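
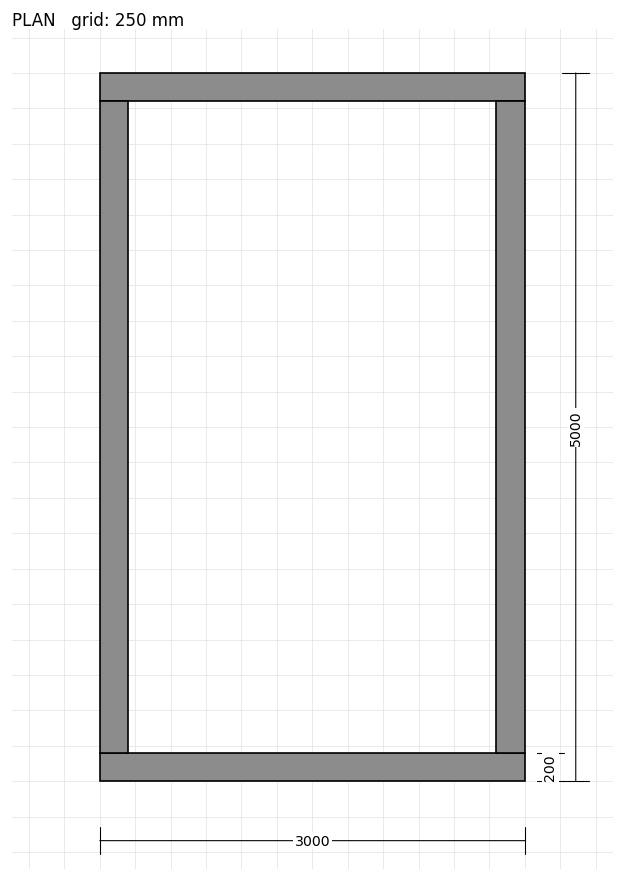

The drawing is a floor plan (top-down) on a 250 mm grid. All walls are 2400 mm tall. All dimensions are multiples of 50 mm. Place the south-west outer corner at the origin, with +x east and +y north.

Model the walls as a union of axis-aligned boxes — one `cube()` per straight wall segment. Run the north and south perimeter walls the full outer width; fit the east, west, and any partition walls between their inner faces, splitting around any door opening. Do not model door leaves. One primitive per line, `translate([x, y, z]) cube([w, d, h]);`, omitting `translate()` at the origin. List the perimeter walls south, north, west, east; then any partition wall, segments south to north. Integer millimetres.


cube([3000, 200, 2400]);
translate([0, 4800, 0]) cube([3000, 200, 2400]);
translate([0, 200, 0]) cube([200, 4600, 2400]);
translate([2800, 200, 0]) cube([200, 4600, 2400]);


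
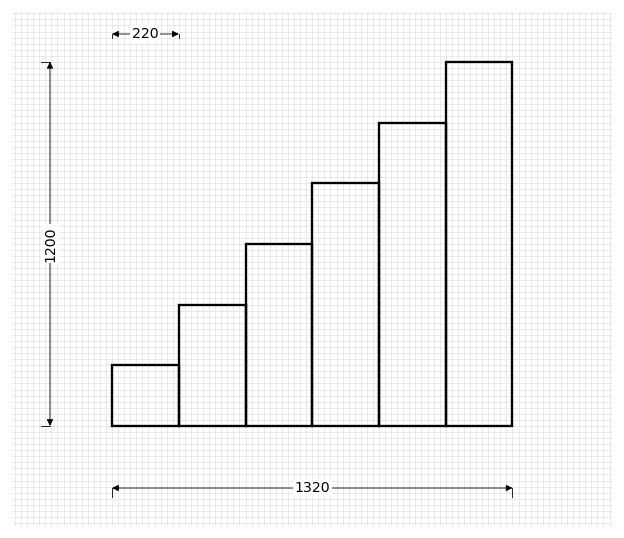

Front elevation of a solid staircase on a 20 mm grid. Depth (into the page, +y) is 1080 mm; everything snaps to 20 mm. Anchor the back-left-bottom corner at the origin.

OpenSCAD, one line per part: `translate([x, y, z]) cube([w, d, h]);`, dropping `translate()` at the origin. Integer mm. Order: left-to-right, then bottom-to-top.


cube([220, 1080, 200]);
translate([220, 0, 0]) cube([220, 1080, 400]);
translate([440, 0, 0]) cube([220, 1080, 600]);
translate([660, 0, 0]) cube([220, 1080, 800]);
translate([880, 0, 0]) cube([220, 1080, 1000]);
translate([1100, 0, 0]) cube([220, 1080, 1200]);


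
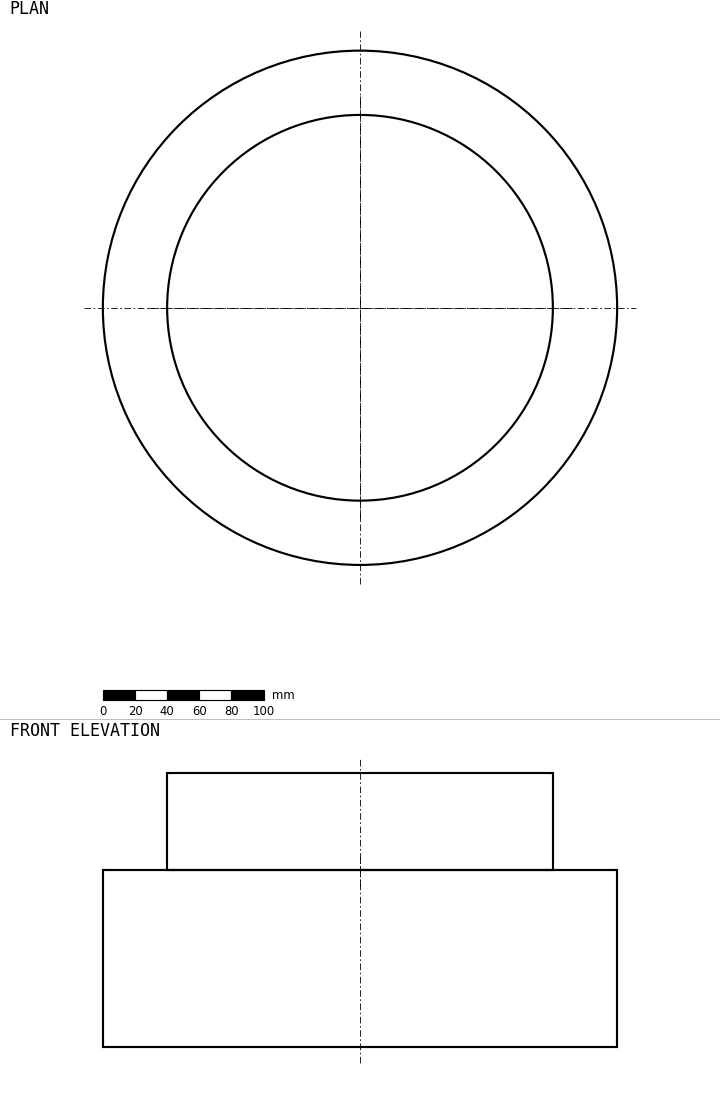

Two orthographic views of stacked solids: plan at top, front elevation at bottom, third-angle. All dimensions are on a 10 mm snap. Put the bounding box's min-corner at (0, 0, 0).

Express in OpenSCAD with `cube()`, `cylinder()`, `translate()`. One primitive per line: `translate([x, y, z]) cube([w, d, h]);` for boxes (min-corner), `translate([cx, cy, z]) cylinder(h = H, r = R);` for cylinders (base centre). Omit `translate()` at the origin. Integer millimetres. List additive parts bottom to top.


translate([160, 160, 0]) cylinder(h = 110, r = 160);
translate([160, 160, 110]) cylinder(h = 60, r = 120);


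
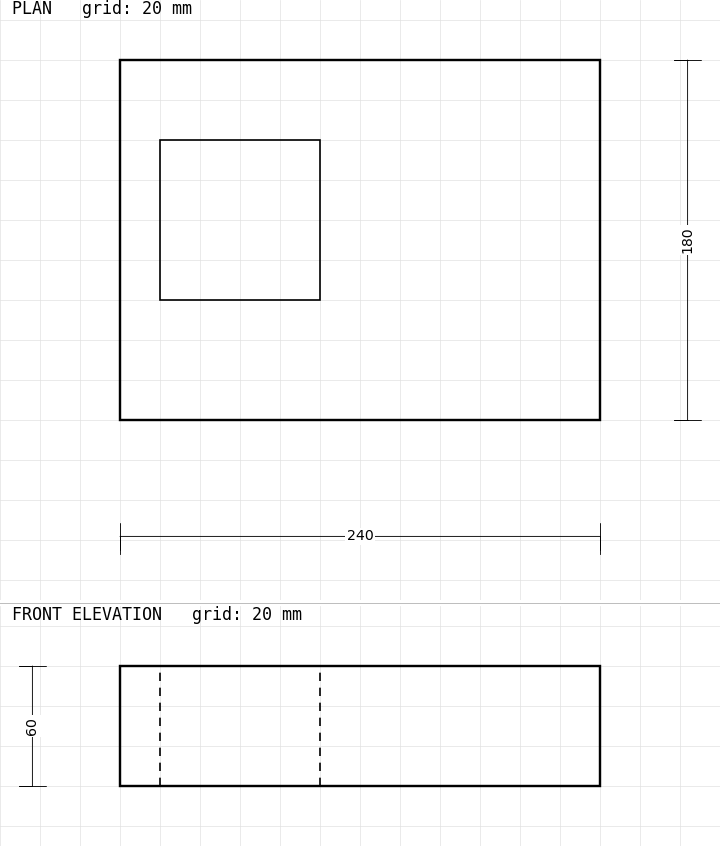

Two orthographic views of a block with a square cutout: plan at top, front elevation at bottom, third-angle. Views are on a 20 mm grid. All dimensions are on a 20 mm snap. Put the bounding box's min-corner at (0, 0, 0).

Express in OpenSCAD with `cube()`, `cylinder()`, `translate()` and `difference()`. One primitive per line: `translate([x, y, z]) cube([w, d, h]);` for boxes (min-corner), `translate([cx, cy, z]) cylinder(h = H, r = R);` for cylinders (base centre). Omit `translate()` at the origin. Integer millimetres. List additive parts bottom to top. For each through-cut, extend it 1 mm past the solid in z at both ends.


difference() {
  cube([240, 180, 60]);
  translate([20, 60, -1]) cube([80, 80, 62]);
}


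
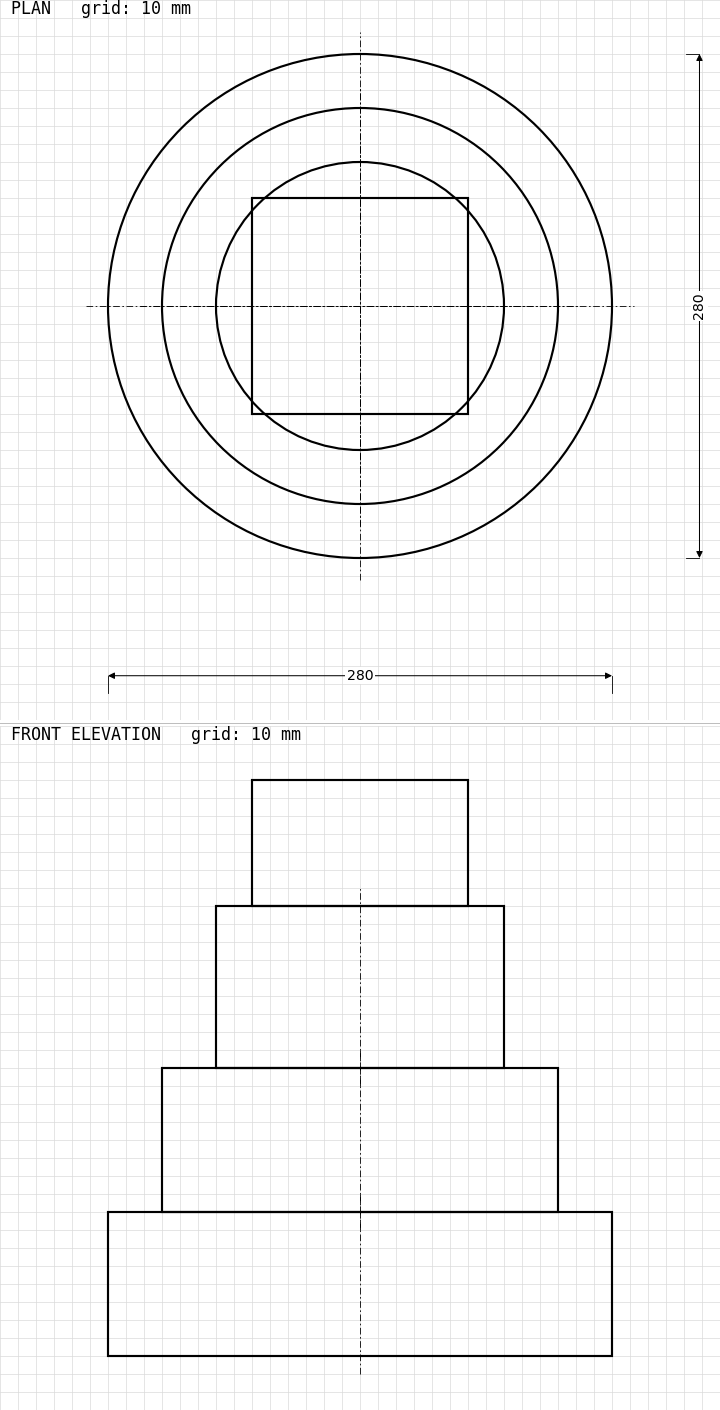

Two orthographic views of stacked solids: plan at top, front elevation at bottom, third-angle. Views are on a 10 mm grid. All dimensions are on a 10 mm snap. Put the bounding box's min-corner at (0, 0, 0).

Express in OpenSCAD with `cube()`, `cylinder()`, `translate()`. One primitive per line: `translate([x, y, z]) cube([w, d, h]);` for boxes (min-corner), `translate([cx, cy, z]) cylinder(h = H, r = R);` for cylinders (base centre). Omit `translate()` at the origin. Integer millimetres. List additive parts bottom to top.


translate([140, 140, 0]) cylinder(h = 80, r = 140);
translate([140, 140, 80]) cylinder(h = 80, r = 110);
translate([140, 140, 160]) cylinder(h = 90, r = 80);
translate([80, 80, 250]) cube([120, 120, 70]);


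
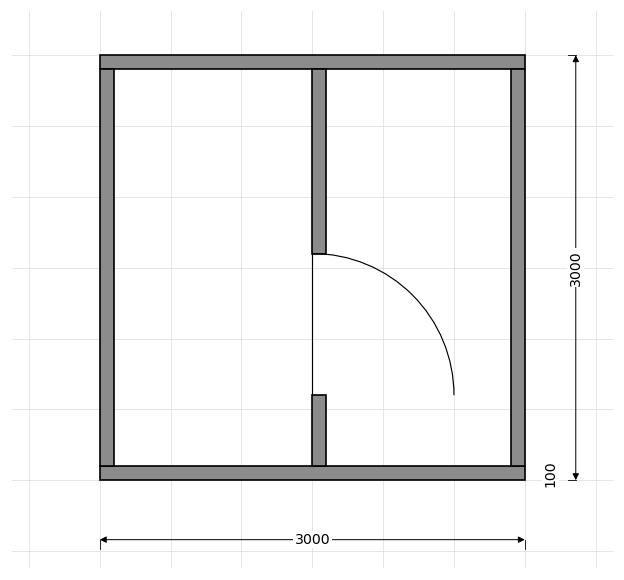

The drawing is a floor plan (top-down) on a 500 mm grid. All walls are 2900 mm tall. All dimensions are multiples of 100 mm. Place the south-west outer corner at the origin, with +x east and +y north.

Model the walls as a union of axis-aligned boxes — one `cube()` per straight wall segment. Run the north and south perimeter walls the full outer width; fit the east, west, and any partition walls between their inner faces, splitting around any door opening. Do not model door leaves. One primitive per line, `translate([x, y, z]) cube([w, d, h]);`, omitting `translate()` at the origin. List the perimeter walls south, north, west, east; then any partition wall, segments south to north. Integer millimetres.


cube([3000, 100, 2900]);
translate([0, 2900, 0]) cube([3000, 100, 2900]);
translate([0, 100, 0]) cube([100, 2800, 2900]);
translate([2900, 100, 0]) cube([100, 2800, 2900]);
translate([1500, 100, 0]) cube([100, 500, 2900]);
translate([1500, 1600, 0]) cube([100, 1300, 2900]);


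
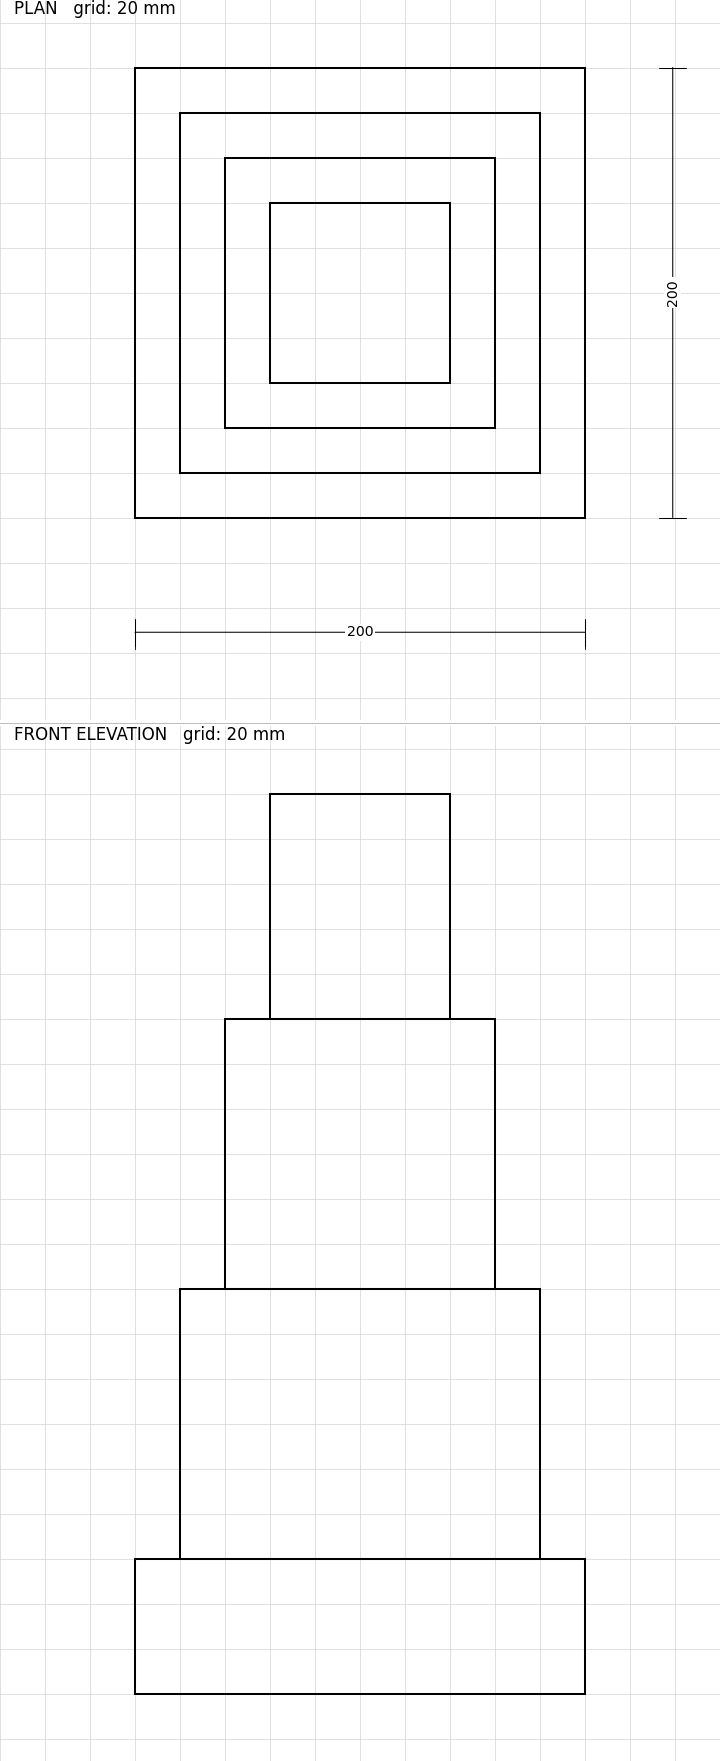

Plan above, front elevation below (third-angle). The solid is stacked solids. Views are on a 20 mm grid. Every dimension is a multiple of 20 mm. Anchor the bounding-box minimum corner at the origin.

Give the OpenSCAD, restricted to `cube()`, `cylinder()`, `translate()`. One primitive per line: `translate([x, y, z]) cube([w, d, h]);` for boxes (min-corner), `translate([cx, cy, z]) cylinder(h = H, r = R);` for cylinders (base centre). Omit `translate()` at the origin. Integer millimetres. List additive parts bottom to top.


cube([200, 200, 60]);
translate([20, 20, 60]) cube([160, 160, 120]);
translate([40, 40, 180]) cube([120, 120, 120]);
translate([60, 60, 300]) cube([80, 80, 100]);


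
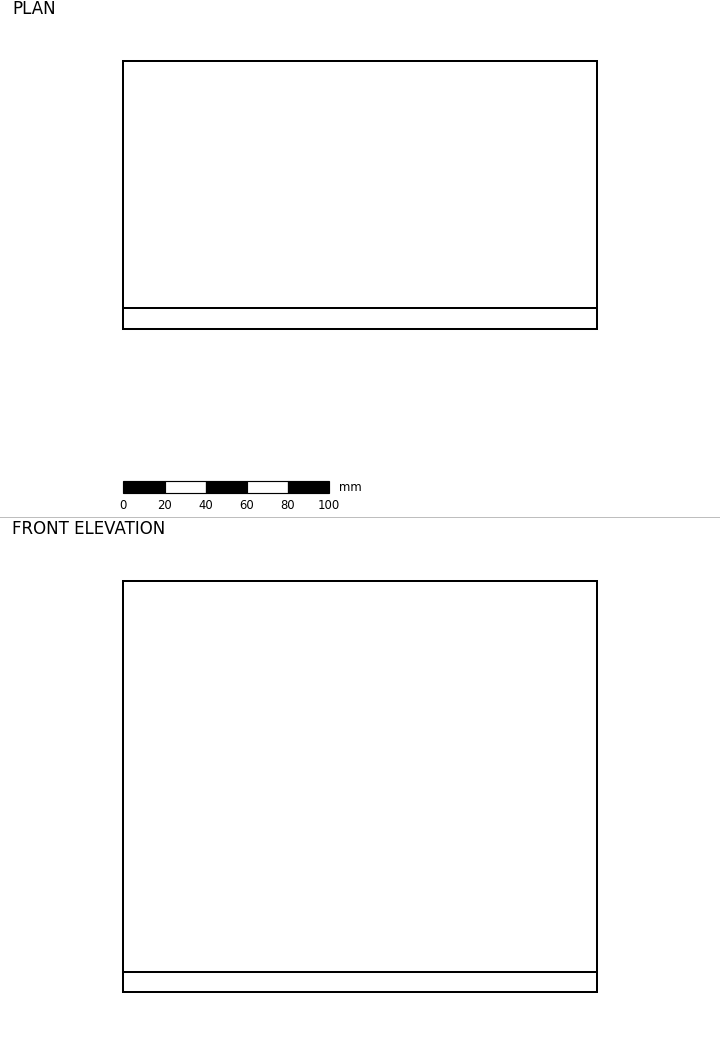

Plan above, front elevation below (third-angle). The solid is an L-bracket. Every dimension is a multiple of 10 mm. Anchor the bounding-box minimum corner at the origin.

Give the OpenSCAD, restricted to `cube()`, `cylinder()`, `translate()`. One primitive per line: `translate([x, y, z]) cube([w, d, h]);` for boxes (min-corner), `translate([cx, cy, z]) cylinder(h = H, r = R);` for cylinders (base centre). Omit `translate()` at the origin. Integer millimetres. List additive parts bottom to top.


cube([230, 130, 10]);
translate([0, 0, 10]) cube([230, 10, 190]);


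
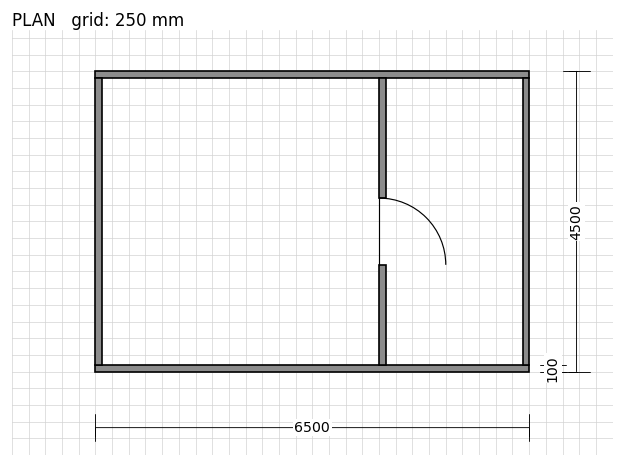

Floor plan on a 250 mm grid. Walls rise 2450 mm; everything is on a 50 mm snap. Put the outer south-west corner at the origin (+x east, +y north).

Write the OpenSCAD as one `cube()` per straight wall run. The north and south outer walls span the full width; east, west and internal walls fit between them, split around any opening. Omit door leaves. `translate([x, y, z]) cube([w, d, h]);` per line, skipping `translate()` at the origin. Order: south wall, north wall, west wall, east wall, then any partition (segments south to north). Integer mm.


cube([6500, 100, 2450]);
translate([0, 4400, 0]) cube([6500, 100, 2450]);
translate([0, 100, 0]) cube([100, 4300, 2450]);
translate([6400, 100, 0]) cube([100, 4300, 2450]);
translate([4250, 100, 0]) cube([100, 1500, 2450]);
translate([4250, 2600, 0]) cube([100, 1800, 2450]);


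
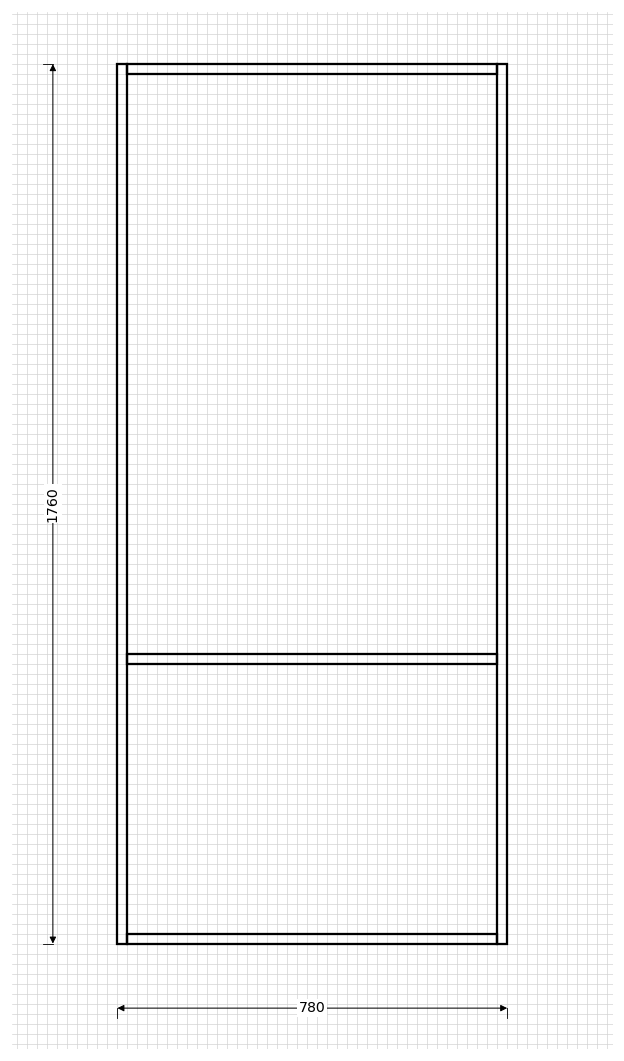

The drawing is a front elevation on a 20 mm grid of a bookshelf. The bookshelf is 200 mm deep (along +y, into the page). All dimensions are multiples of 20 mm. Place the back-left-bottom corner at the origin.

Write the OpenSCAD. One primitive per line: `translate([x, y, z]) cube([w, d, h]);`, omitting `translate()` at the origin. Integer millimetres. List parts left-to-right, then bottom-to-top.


cube([20, 200, 1760]);
translate([20, 0, 0]) cube([740, 200, 20]);
translate([20, 0, 560]) cube([740, 200, 20]);
translate([20, 0, 1740]) cube([740, 200, 20]);
translate([760, 0, 0]) cube([20, 200, 1760]);


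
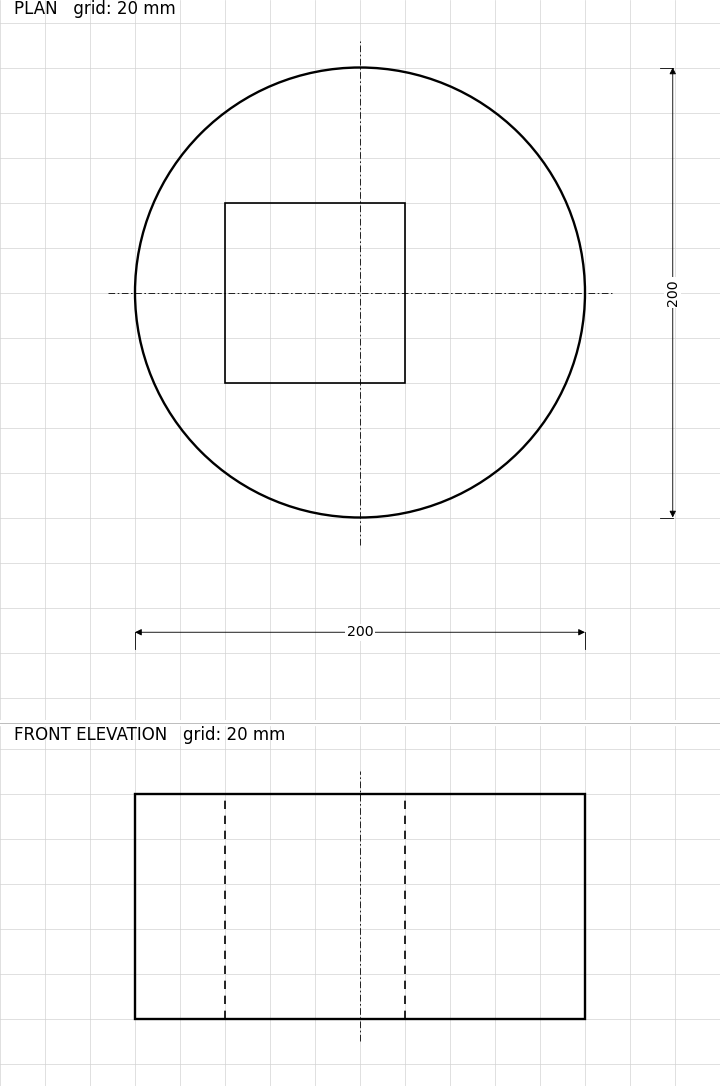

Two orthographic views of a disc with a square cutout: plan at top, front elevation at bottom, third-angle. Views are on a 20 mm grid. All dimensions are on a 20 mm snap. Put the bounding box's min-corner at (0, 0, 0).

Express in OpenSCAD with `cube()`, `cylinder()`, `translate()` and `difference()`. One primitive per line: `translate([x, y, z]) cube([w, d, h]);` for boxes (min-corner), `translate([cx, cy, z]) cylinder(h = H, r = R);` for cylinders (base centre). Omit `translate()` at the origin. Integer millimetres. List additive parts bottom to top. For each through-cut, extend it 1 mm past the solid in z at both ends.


difference() {
  translate([100, 100, 0]) cylinder(h = 100, r = 100);
  translate([40, 60, -1]) cube([80, 80, 102]);
}


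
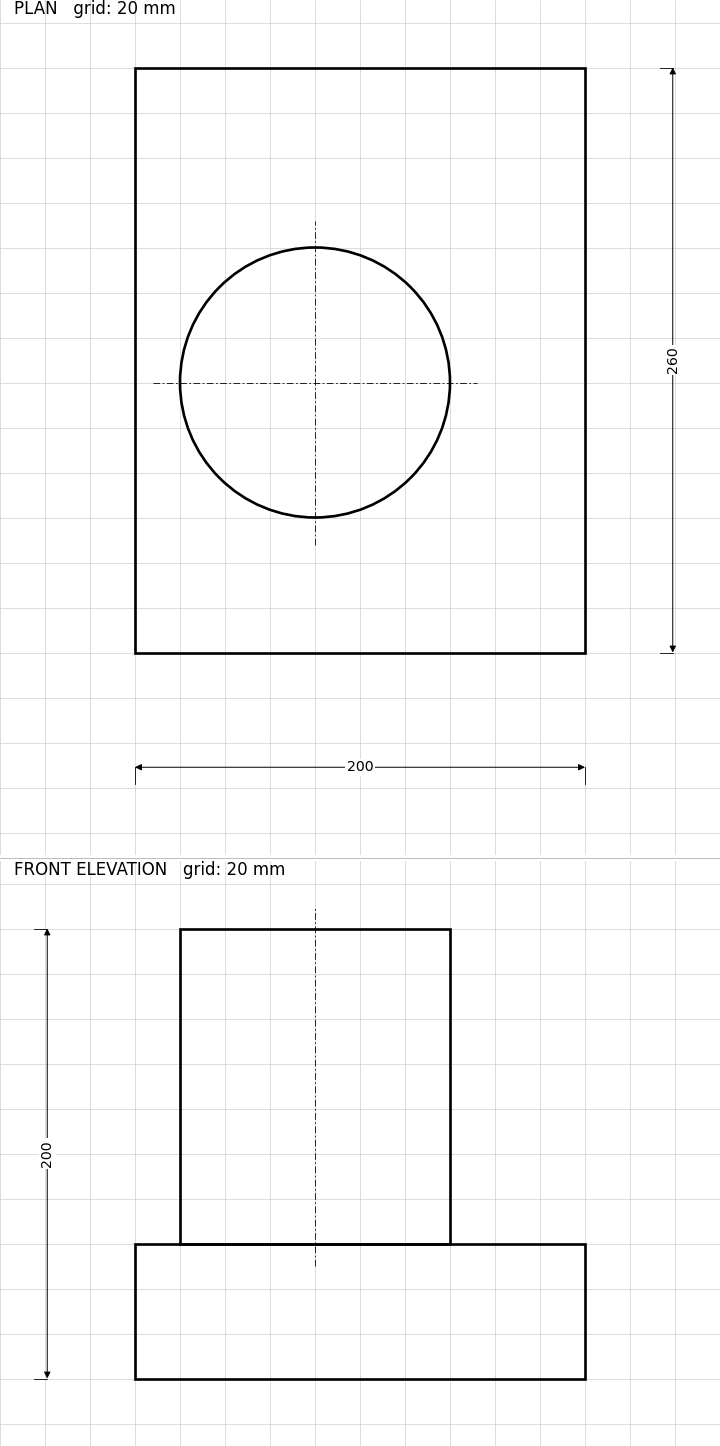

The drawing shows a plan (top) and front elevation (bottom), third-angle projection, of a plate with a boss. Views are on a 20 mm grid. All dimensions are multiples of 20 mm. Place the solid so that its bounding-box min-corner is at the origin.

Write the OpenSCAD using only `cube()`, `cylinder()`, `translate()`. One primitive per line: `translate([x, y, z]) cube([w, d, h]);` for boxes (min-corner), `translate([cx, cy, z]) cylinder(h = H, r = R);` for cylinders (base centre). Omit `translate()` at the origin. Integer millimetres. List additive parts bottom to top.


cube([200, 260, 60]);
translate([80, 120, 60]) cylinder(h = 140, r = 60);


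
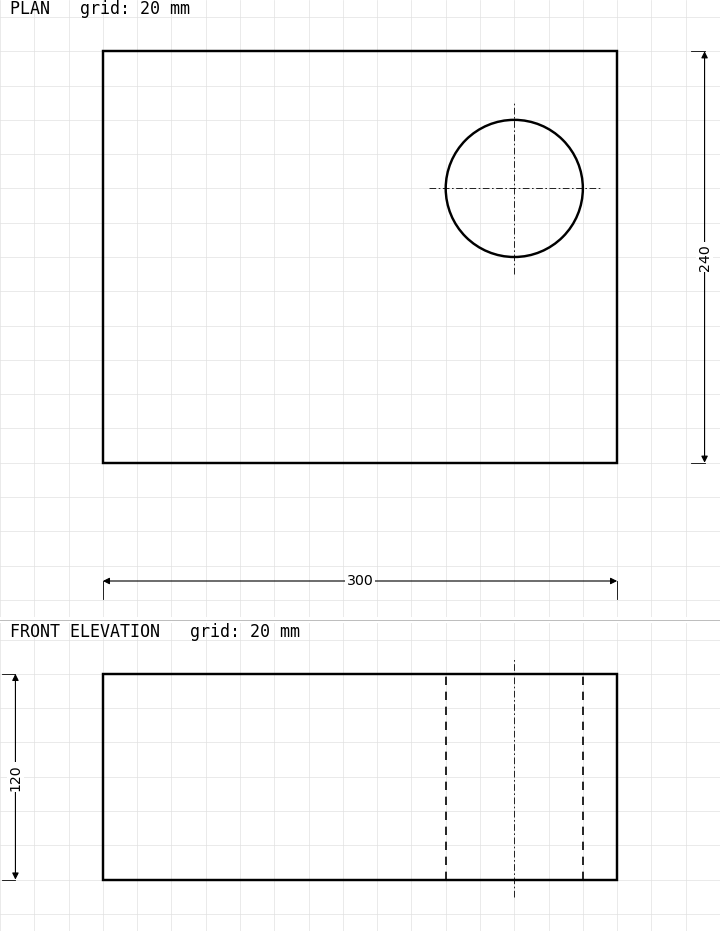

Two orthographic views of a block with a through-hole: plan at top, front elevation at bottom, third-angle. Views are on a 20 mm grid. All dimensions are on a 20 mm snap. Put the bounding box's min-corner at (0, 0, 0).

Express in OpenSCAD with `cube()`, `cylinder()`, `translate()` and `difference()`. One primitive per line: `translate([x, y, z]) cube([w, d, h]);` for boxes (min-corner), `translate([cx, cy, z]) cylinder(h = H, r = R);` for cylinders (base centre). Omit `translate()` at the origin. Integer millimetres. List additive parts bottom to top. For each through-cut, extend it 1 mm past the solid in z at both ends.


difference() {
  cube([300, 240, 120]);
  translate([240, 160, -1]) cylinder(h = 122, r = 40);
}


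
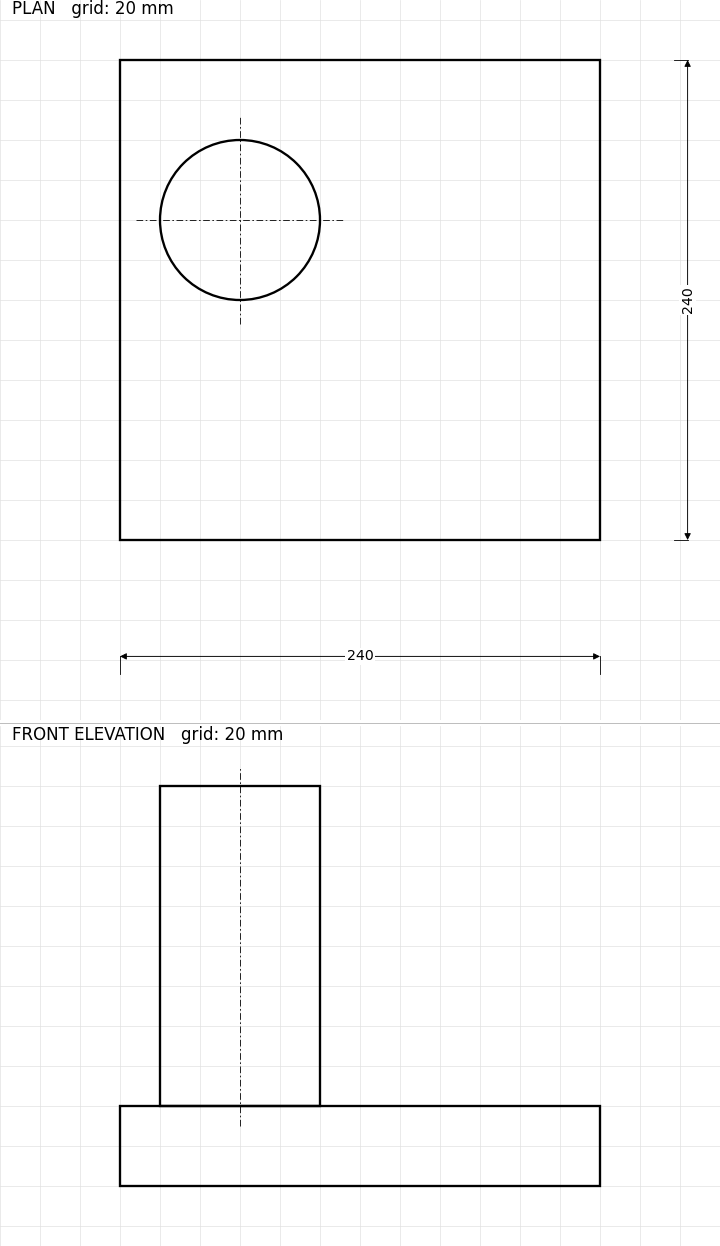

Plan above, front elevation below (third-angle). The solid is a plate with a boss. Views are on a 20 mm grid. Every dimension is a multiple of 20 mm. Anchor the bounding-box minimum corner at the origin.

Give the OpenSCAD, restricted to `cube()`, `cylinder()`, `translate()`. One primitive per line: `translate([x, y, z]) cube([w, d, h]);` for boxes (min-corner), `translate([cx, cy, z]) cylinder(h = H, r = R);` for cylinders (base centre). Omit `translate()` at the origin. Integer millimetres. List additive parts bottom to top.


cube([240, 240, 40]);
translate([60, 160, 40]) cylinder(h = 160, r = 40);


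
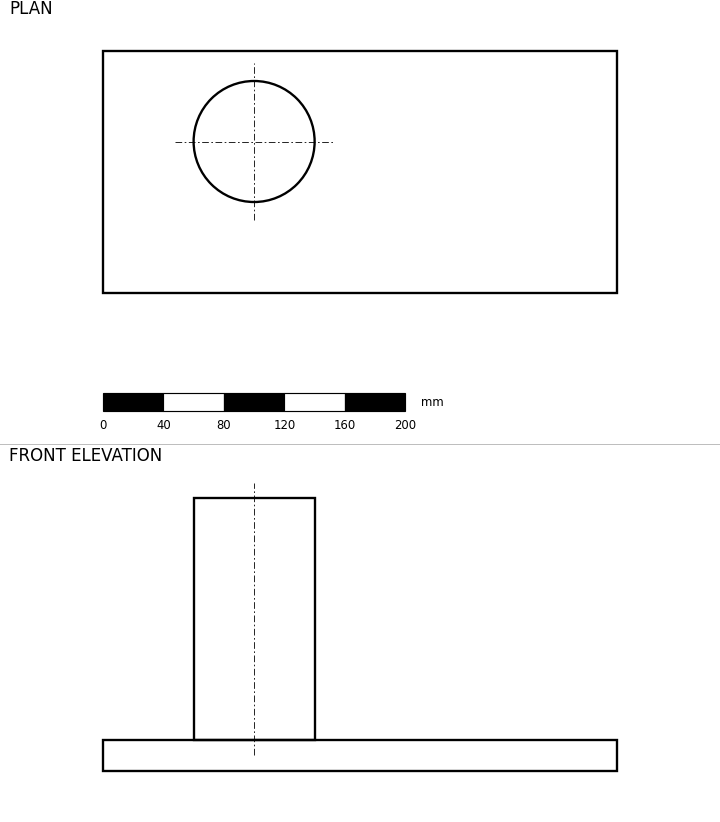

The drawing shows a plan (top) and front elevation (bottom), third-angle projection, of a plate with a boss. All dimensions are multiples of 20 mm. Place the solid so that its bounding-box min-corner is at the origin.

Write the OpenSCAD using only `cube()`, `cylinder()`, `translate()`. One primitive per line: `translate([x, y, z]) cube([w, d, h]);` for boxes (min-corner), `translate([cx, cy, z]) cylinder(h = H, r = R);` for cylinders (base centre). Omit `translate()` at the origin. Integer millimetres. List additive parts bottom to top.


cube([340, 160, 20]);
translate([100, 100, 20]) cylinder(h = 160, r = 40);


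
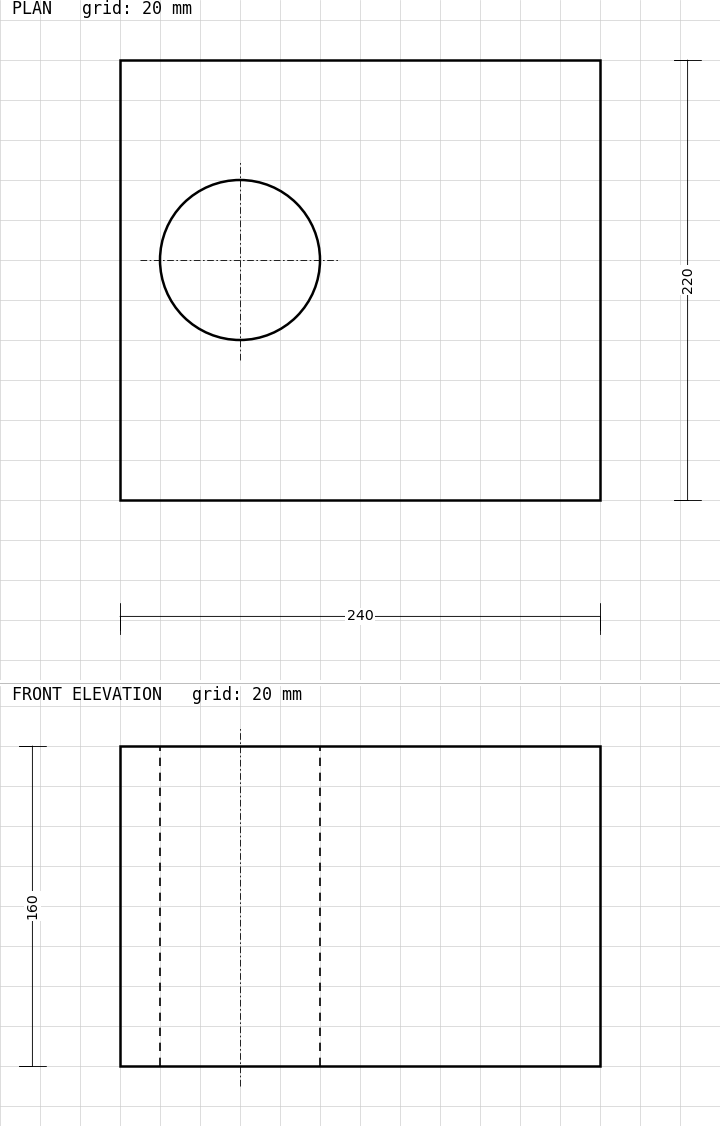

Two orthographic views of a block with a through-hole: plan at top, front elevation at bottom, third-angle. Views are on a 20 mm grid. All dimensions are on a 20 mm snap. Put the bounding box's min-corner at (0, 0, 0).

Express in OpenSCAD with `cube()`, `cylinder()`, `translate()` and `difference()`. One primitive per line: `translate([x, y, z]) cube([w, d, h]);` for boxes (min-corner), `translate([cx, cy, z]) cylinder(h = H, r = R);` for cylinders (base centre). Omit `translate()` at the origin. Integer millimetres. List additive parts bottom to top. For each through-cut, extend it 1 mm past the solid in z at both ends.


difference() {
  cube([240, 220, 160]);
  translate([60, 120, -1]) cylinder(h = 162, r = 40);
}


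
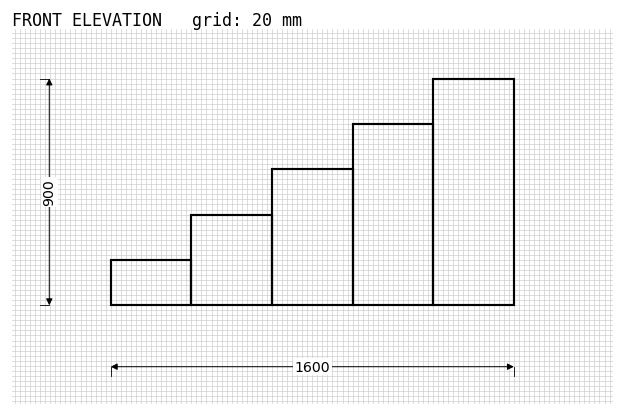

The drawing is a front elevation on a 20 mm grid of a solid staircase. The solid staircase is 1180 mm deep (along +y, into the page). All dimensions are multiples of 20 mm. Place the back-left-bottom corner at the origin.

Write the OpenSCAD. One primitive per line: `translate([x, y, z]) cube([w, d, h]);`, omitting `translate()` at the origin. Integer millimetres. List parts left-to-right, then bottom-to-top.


cube([320, 1180, 180]);
translate([320, 0, 0]) cube([320, 1180, 360]);
translate([640, 0, 0]) cube([320, 1180, 540]);
translate([960, 0, 0]) cube([320, 1180, 720]);
translate([1280, 0, 0]) cube([320, 1180, 900]);


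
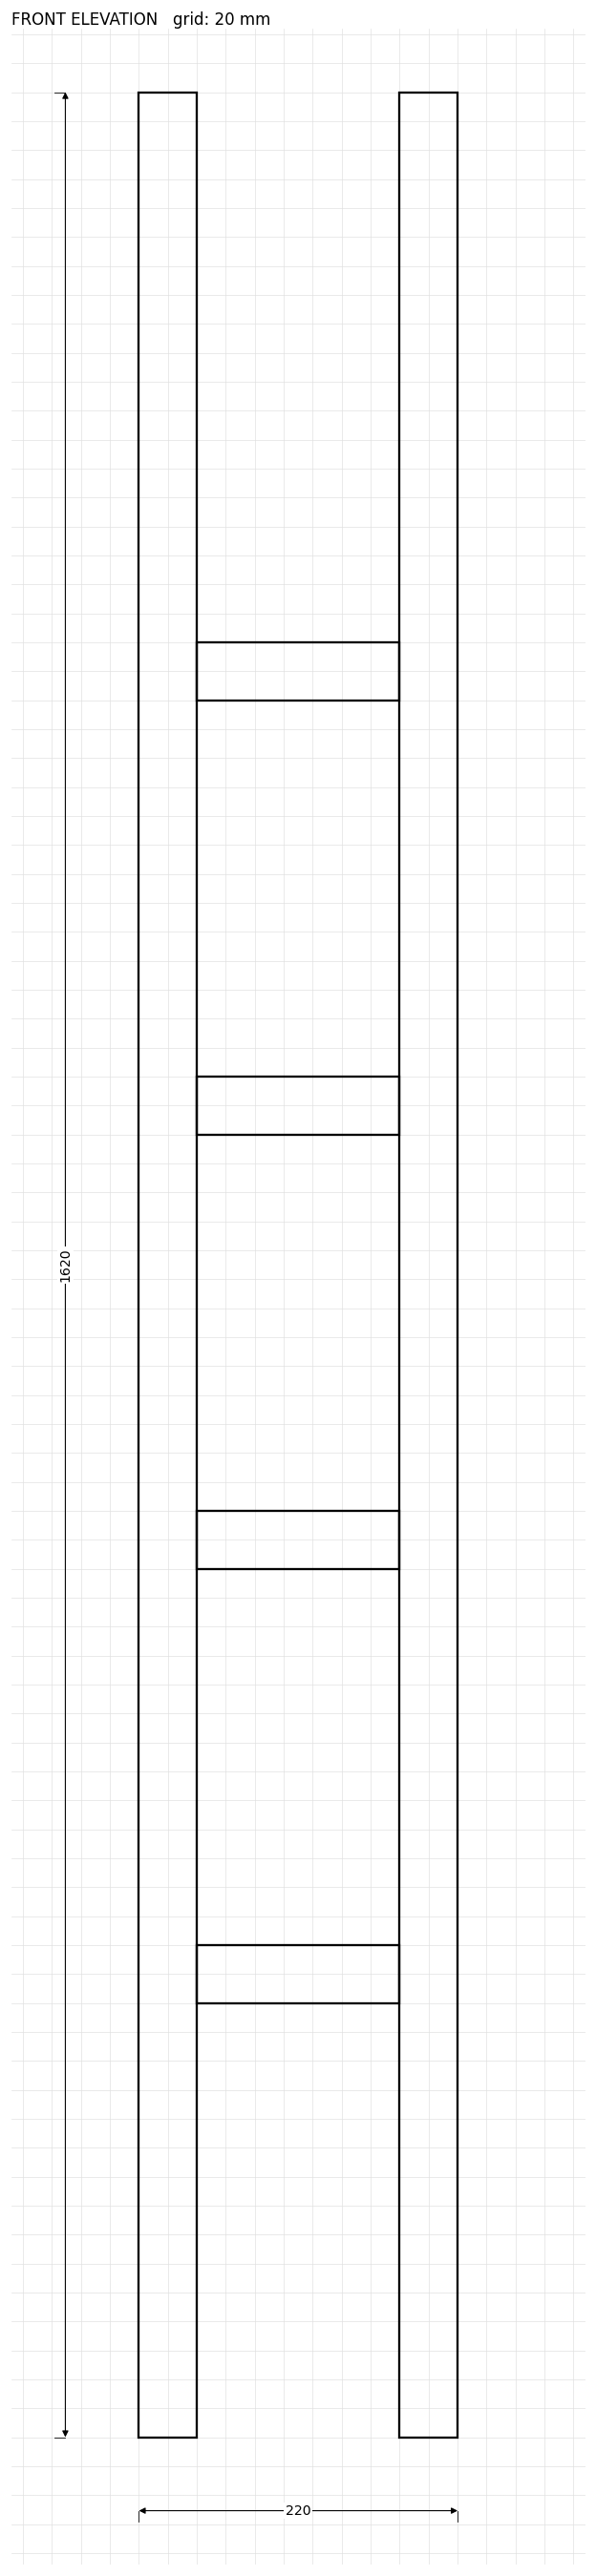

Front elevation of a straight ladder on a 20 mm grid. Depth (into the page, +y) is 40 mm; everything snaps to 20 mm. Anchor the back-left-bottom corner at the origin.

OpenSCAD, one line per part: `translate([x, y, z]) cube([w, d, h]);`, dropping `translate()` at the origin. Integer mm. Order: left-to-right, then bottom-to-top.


cube([40, 40, 1620]);
translate([40, 0, 300]) cube([140, 40, 40]);
translate([40, 0, 600]) cube([140, 40, 40]);
translate([40, 0, 900]) cube([140, 40, 40]);
translate([40, 0, 1200]) cube([140, 40, 40]);
translate([180, 0, 0]) cube([40, 40, 1620]);


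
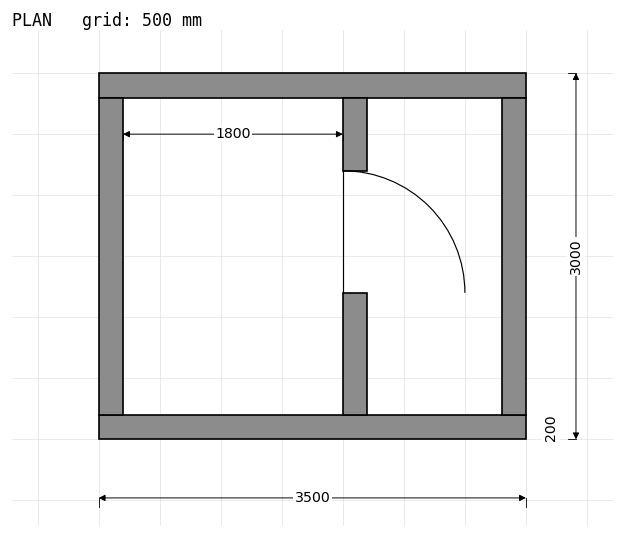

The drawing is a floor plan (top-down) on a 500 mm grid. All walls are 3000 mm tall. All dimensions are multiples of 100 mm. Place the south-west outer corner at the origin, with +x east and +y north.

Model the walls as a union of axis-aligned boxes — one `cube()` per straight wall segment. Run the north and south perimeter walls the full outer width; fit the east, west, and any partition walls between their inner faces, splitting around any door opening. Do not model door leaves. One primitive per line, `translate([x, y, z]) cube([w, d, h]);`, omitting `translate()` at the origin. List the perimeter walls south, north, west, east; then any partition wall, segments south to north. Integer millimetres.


cube([3500, 200, 3000]);
translate([0, 2800, 0]) cube([3500, 200, 3000]);
translate([0, 200, 0]) cube([200, 2600, 3000]);
translate([3300, 200, 0]) cube([200, 2600, 3000]);
translate([2000, 200, 0]) cube([200, 1000, 3000]);
translate([2000, 2200, 0]) cube([200, 600, 3000]);


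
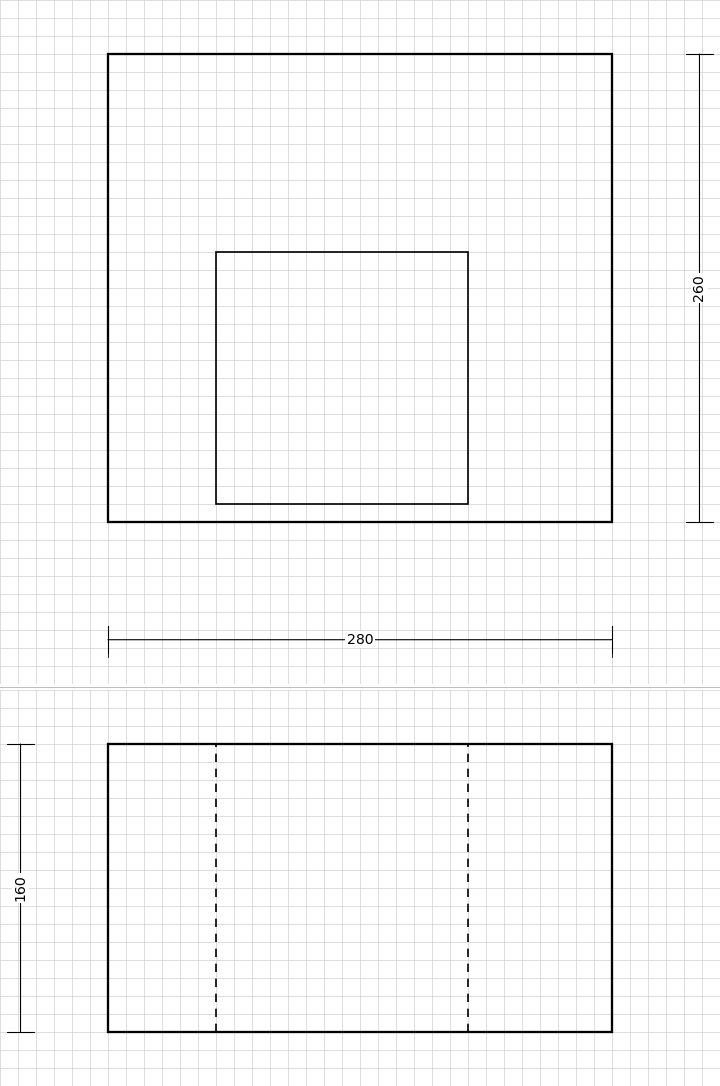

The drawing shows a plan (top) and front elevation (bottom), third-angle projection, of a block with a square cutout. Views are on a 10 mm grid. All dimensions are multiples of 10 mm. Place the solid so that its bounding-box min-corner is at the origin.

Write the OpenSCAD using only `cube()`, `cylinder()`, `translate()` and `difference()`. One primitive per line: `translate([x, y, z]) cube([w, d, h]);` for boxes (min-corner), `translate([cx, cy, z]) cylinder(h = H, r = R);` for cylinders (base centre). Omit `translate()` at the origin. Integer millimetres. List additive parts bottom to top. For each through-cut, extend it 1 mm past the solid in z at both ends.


difference() {
  cube([280, 260, 160]);
  translate([60, 10, -1]) cube([140, 140, 162]);
}


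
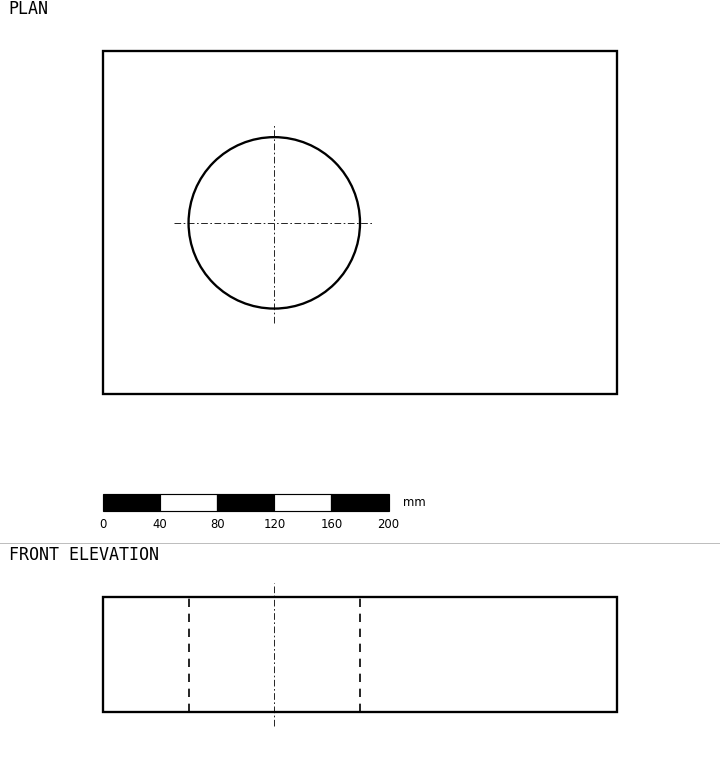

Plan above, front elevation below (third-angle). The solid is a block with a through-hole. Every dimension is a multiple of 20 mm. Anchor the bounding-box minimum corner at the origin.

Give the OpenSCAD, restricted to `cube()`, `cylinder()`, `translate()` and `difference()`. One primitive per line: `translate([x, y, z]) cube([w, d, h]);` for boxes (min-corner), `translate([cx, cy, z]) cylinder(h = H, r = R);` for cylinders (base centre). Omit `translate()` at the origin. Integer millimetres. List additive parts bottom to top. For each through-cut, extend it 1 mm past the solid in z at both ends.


difference() {
  cube([360, 240, 80]);
  translate([120, 120, -1]) cylinder(h = 82, r = 60);
}


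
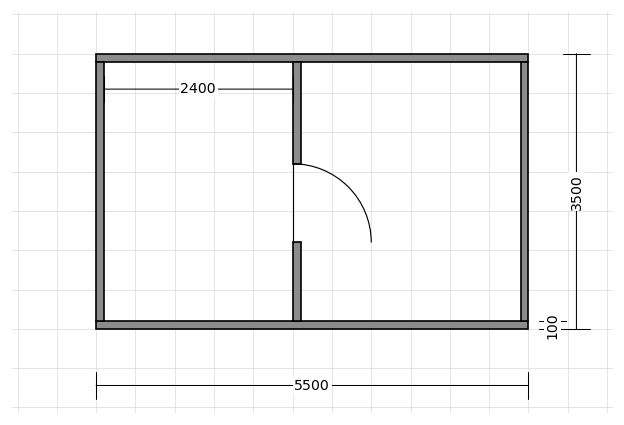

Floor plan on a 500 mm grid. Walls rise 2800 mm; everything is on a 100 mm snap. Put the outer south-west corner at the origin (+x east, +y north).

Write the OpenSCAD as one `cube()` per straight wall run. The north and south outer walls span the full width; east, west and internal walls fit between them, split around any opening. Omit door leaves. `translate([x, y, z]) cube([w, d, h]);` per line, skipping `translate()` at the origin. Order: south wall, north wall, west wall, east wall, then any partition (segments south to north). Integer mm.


cube([5500, 100, 2800]);
translate([0, 3400, 0]) cube([5500, 100, 2800]);
translate([0, 100, 0]) cube([100, 3300, 2800]);
translate([5400, 100, 0]) cube([100, 3300, 2800]);
translate([2500, 100, 0]) cube([100, 1000, 2800]);
translate([2500, 2100, 0]) cube([100, 1300, 2800]);


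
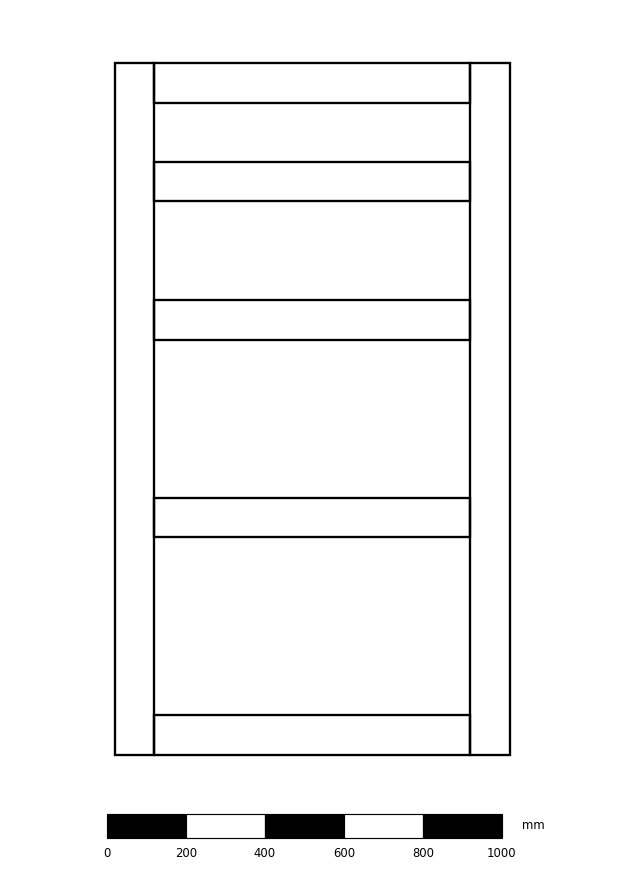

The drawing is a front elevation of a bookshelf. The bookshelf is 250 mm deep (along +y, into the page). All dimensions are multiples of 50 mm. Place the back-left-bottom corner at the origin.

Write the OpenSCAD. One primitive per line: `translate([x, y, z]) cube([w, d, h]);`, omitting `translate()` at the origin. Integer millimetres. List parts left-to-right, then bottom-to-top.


cube([100, 250, 1750]);
translate([100, 0, 0]) cube([800, 250, 100]);
translate([100, 0, 550]) cube([800, 250, 100]);
translate([100, 0, 1050]) cube([800, 250, 100]);
translate([100, 0, 1400]) cube([800, 250, 100]);
translate([100, 0, 1650]) cube([800, 250, 100]);
translate([900, 0, 0]) cube([100, 250, 1750]);


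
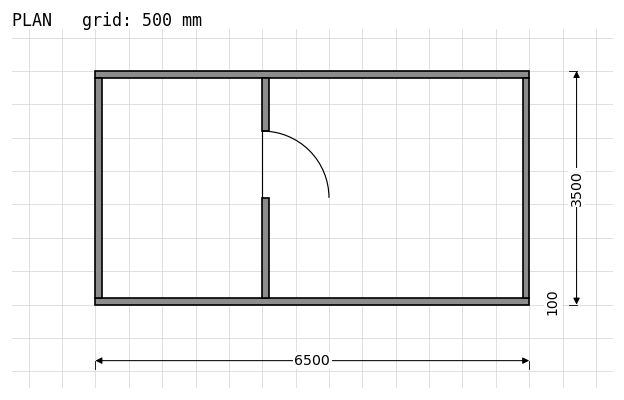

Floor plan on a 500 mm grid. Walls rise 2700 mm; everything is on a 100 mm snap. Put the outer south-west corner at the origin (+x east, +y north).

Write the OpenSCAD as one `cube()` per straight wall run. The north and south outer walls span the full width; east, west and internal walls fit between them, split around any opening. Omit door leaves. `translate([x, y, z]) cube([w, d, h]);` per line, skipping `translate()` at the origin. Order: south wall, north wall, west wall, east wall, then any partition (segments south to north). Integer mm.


cube([6500, 100, 2700]);
translate([0, 3400, 0]) cube([6500, 100, 2700]);
translate([0, 100, 0]) cube([100, 3300, 2700]);
translate([6400, 100, 0]) cube([100, 3300, 2700]);
translate([2500, 100, 0]) cube([100, 1500, 2700]);
translate([2500, 2600, 0]) cube([100, 800, 2700]);


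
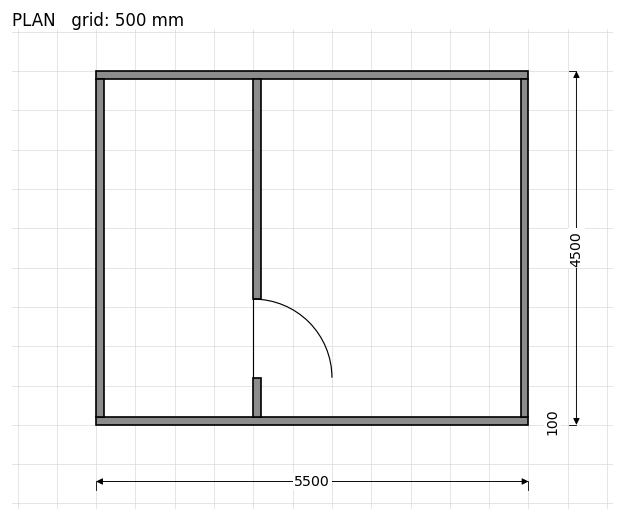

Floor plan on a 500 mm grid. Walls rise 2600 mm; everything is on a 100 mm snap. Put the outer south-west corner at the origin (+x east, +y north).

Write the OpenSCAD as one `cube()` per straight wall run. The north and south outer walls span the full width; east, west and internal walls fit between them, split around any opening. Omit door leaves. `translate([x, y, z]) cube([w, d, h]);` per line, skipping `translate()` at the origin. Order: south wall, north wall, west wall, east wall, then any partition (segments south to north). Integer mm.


cube([5500, 100, 2600]);
translate([0, 4400, 0]) cube([5500, 100, 2600]);
translate([0, 100, 0]) cube([100, 4300, 2600]);
translate([5400, 100, 0]) cube([100, 4300, 2600]);
translate([2000, 100, 0]) cube([100, 500, 2600]);
translate([2000, 1600, 0]) cube([100, 2800, 2600]);


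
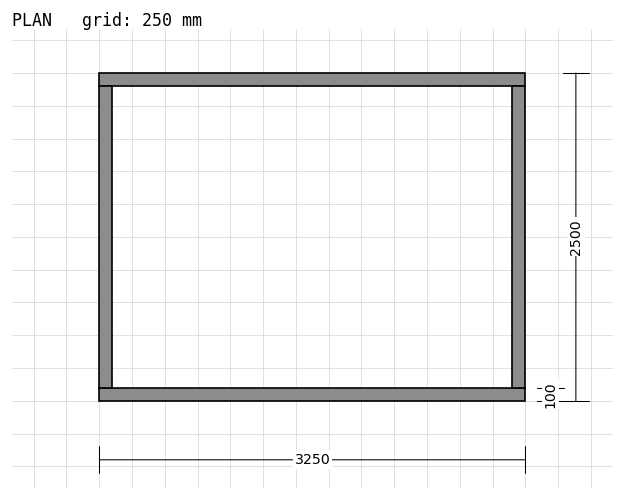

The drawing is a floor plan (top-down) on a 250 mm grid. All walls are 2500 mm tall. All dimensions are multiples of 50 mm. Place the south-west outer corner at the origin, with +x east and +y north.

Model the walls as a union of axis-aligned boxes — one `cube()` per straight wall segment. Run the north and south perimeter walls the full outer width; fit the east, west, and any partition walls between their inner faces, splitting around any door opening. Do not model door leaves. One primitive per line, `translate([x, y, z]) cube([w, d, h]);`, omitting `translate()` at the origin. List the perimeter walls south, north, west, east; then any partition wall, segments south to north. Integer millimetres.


cube([3250, 100, 2500]);
translate([0, 2400, 0]) cube([3250, 100, 2500]);
translate([0, 100, 0]) cube([100, 2300, 2500]);
translate([3150, 100, 0]) cube([100, 2300, 2500]);


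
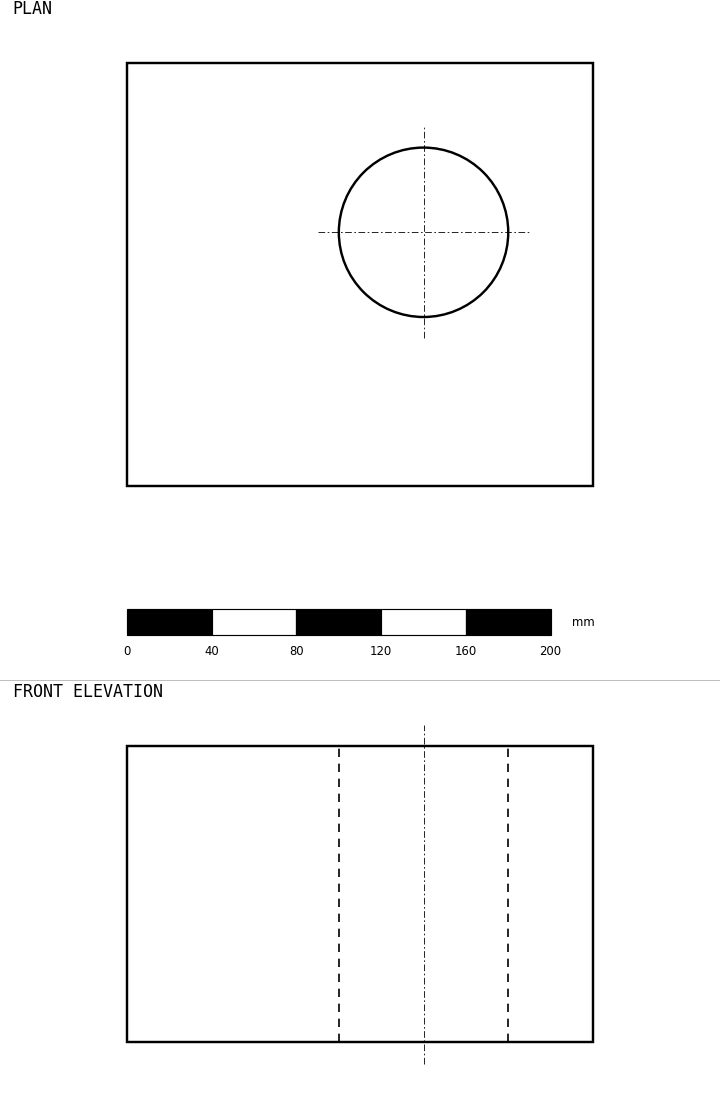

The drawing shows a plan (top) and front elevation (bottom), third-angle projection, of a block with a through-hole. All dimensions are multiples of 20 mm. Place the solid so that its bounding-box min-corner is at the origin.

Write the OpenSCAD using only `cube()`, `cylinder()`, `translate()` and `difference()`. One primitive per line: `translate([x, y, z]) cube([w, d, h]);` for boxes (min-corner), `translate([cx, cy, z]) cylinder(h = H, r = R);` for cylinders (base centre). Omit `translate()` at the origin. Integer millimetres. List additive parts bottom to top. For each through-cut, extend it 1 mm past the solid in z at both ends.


difference() {
  cube([220, 200, 140]);
  translate([140, 120, -1]) cylinder(h = 142, r = 40);
}


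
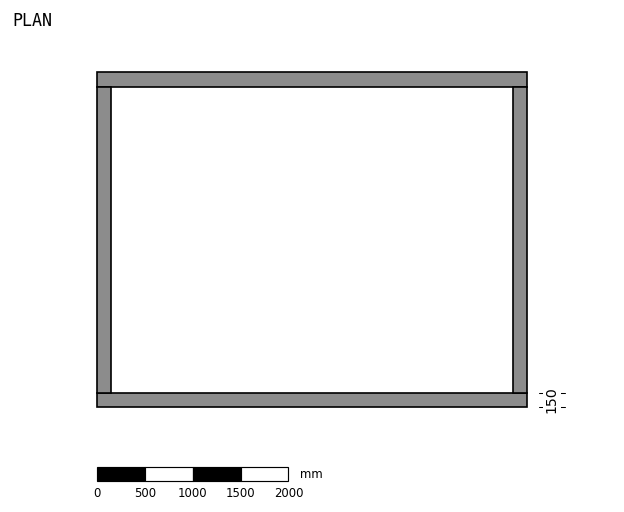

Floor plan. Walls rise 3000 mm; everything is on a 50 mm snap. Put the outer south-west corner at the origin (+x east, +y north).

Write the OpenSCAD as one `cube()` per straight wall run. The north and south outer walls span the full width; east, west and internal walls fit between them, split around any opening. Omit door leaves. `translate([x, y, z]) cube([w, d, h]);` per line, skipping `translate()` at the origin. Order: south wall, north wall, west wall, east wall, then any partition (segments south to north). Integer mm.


cube([4500, 150, 3000]);
translate([0, 3350, 0]) cube([4500, 150, 3000]);
translate([0, 150, 0]) cube([150, 3200, 3000]);
translate([4350, 150, 0]) cube([150, 3200, 3000]);


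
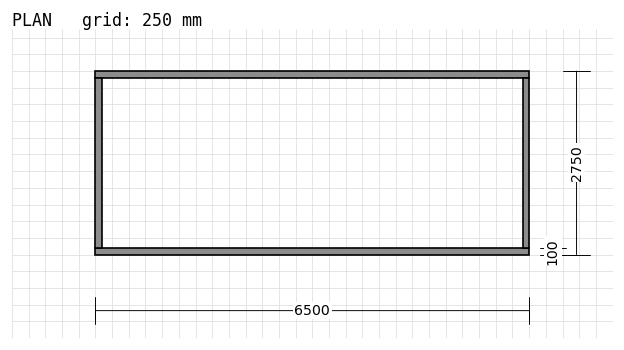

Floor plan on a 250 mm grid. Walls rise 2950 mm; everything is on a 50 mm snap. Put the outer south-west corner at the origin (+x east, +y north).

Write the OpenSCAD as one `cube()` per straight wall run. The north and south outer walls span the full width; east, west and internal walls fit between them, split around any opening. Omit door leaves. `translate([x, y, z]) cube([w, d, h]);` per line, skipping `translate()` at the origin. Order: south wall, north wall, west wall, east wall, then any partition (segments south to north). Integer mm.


cube([6500, 100, 2950]);
translate([0, 2650, 0]) cube([6500, 100, 2950]);
translate([0, 100, 0]) cube([100, 2550, 2950]);
translate([6400, 100, 0]) cube([100, 2550, 2950]);


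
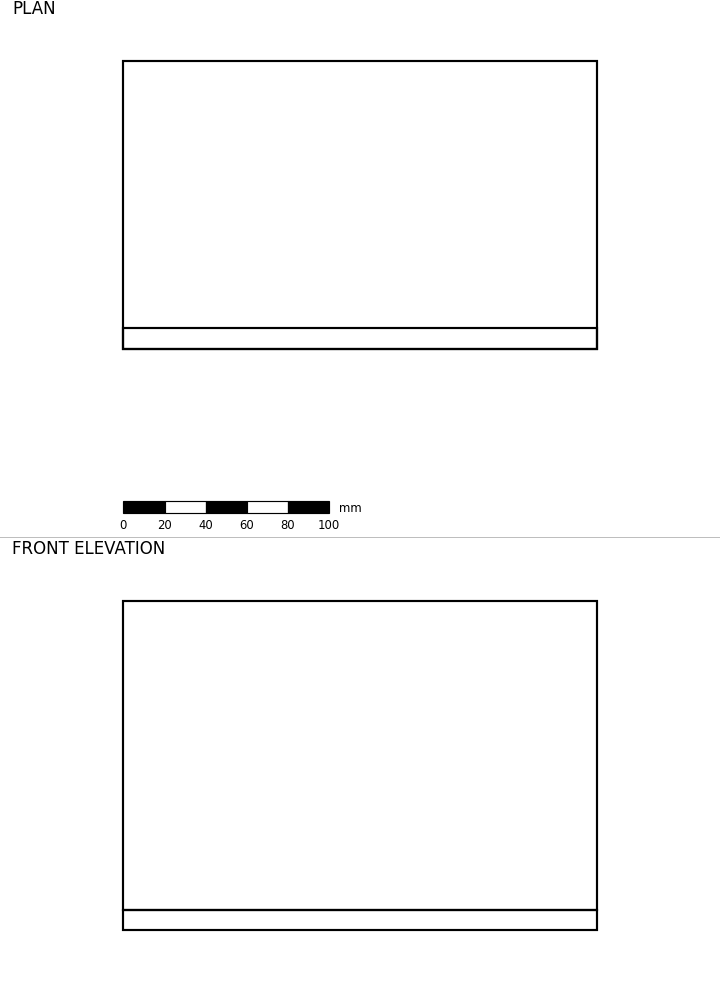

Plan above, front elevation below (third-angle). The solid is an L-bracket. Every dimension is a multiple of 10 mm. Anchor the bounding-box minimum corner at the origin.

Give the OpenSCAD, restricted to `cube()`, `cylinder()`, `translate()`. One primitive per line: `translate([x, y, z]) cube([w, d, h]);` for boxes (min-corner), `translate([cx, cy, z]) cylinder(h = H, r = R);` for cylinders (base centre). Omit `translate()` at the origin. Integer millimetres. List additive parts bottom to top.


cube([230, 140, 10]);
translate([0, 0, 10]) cube([230, 10, 150]);


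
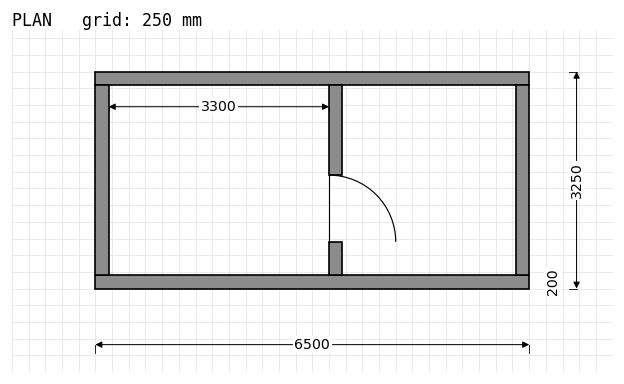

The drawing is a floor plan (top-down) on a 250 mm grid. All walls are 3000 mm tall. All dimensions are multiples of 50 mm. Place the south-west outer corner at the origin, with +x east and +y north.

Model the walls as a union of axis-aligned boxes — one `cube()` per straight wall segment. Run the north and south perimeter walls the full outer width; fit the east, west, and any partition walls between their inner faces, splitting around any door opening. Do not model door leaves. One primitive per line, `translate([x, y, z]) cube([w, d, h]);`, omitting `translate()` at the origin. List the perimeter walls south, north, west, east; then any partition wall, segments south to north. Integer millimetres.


cube([6500, 200, 3000]);
translate([0, 3050, 0]) cube([6500, 200, 3000]);
translate([0, 200, 0]) cube([200, 2850, 3000]);
translate([6300, 200, 0]) cube([200, 2850, 3000]);
translate([3500, 200, 0]) cube([200, 500, 3000]);
translate([3500, 1700, 0]) cube([200, 1350, 3000]);


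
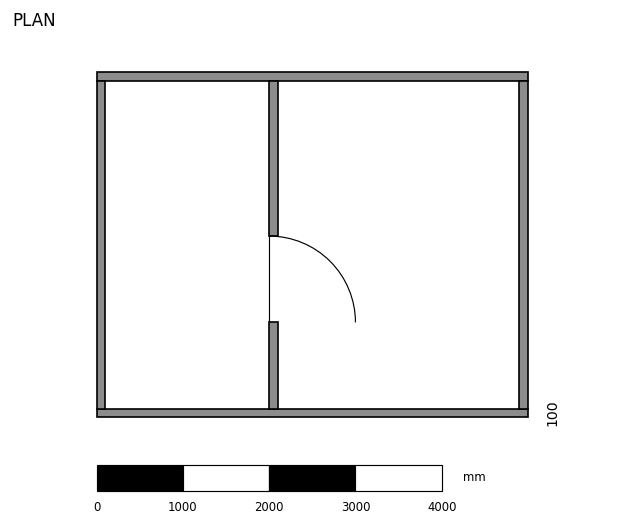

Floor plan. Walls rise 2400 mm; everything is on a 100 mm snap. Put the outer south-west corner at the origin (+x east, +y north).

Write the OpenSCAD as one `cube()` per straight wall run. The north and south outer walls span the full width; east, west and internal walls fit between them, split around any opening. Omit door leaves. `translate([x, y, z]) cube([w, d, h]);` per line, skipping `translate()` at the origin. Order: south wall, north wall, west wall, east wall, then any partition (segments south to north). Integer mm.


cube([5000, 100, 2400]);
translate([0, 3900, 0]) cube([5000, 100, 2400]);
translate([0, 100, 0]) cube([100, 3800, 2400]);
translate([4900, 100, 0]) cube([100, 3800, 2400]);
translate([2000, 100, 0]) cube([100, 1000, 2400]);
translate([2000, 2100, 0]) cube([100, 1800, 2400]);


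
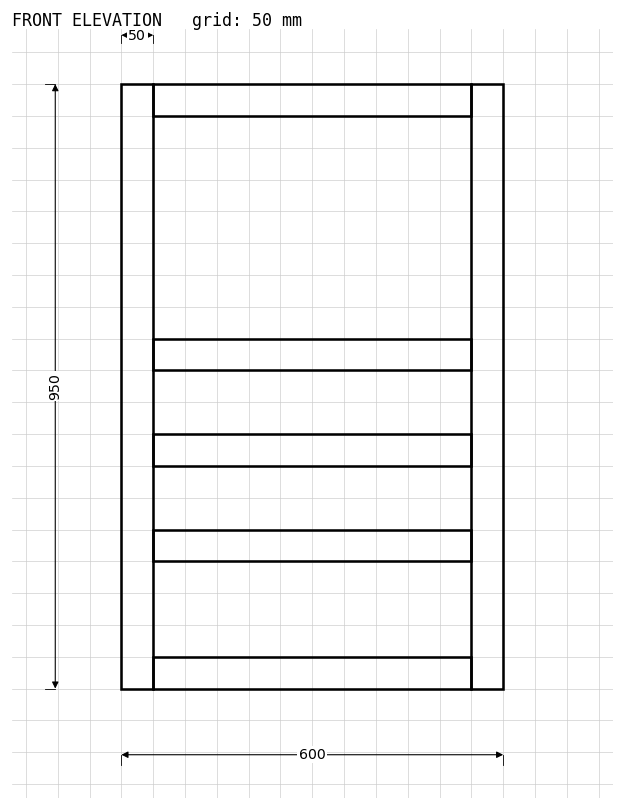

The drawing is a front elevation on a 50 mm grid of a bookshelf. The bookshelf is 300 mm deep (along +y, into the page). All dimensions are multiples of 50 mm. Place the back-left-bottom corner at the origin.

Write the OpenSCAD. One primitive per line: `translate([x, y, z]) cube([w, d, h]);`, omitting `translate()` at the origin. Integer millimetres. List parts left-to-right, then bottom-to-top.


cube([50, 300, 950]);
translate([50, 0, 0]) cube([500, 300, 50]);
translate([50, 0, 200]) cube([500, 300, 50]);
translate([50, 0, 350]) cube([500, 300, 50]);
translate([50, 0, 500]) cube([500, 300, 50]);
translate([50, 0, 900]) cube([500, 300, 50]);
translate([550, 0, 0]) cube([50, 300, 950]);


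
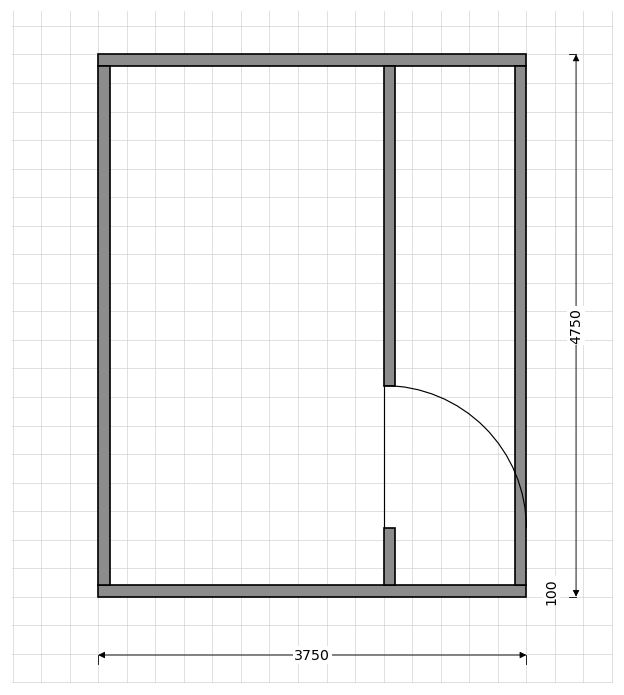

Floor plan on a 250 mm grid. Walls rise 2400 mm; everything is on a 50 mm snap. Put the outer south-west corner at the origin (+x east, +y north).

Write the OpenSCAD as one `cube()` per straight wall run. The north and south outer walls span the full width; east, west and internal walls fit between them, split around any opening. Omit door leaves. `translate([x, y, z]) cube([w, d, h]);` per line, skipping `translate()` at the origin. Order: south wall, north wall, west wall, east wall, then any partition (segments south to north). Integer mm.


cube([3750, 100, 2400]);
translate([0, 4650, 0]) cube([3750, 100, 2400]);
translate([0, 100, 0]) cube([100, 4550, 2400]);
translate([3650, 100, 0]) cube([100, 4550, 2400]);
translate([2500, 100, 0]) cube([100, 500, 2400]);
translate([2500, 1850, 0]) cube([100, 2800, 2400]);


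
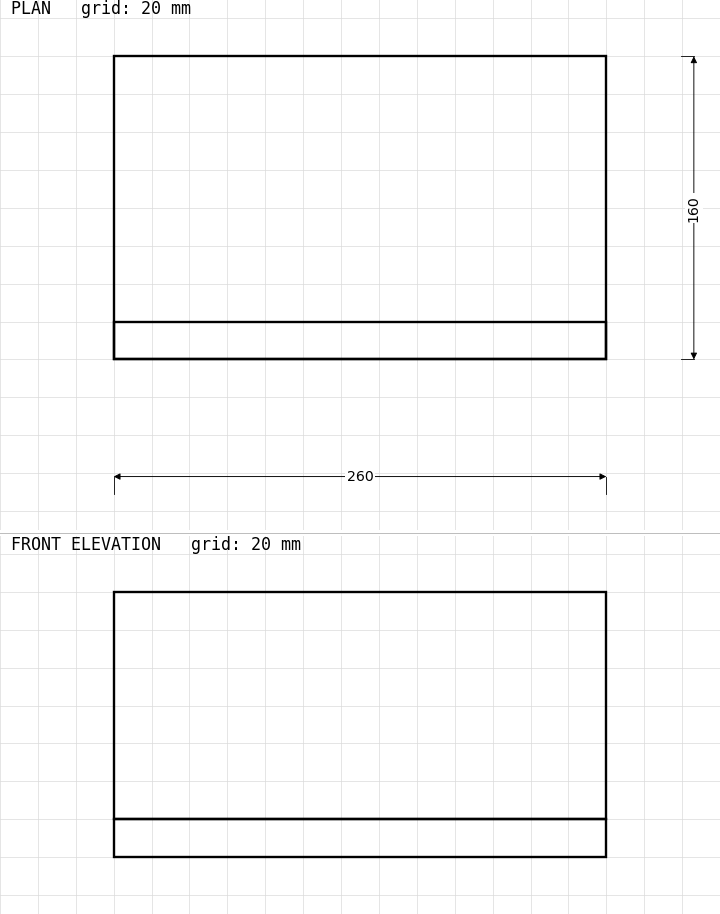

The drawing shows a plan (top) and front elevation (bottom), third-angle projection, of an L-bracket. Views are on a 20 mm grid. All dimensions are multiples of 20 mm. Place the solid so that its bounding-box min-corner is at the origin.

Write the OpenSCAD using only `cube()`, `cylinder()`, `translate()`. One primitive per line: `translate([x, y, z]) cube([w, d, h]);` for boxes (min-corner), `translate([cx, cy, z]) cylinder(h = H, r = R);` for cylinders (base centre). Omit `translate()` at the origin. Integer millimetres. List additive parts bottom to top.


cube([260, 160, 20]);
translate([0, 0, 20]) cube([260, 20, 120]);


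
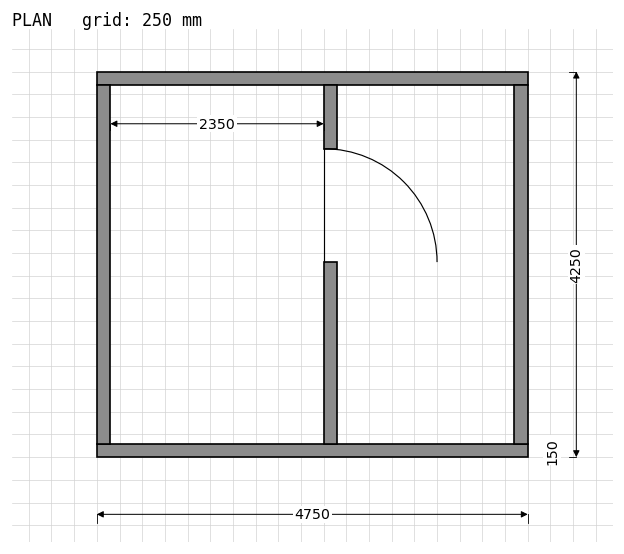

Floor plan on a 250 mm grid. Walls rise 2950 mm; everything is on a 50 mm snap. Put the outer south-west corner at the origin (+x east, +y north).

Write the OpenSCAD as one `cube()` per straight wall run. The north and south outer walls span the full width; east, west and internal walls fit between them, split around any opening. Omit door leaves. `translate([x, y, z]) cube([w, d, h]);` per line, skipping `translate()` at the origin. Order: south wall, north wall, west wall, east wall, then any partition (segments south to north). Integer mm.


cube([4750, 150, 2950]);
translate([0, 4100, 0]) cube([4750, 150, 2950]);
translate([0, 150, 0]) cube([150, 3950, 2950]);
translate([4600, 150, 0]) cube([150, 3950, 2950]);
translate([2500, 150, 0]) cube([150, 2000, 2950]);
translate([2500, 3400, 0]) cube([150, 700, 2950]);


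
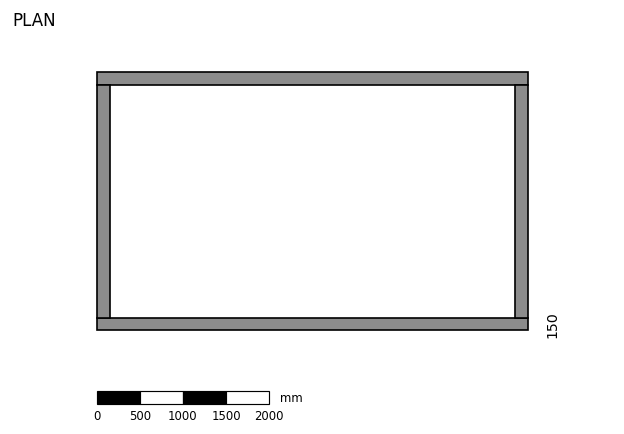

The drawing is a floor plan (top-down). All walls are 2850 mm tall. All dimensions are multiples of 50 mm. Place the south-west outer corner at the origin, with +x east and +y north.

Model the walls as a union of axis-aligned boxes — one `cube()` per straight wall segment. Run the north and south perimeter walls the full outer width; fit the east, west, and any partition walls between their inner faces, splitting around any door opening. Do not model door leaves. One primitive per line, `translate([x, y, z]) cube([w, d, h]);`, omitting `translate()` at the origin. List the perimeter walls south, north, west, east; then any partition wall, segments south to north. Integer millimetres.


cube([5000, 150, 2850]);
translate([0, 2850, 0]) cube([5000, 150, 2850]);
translate([0, 150, 0]) cube([150, 2700, 2850]);
translate([4850, 150, 0]) cube([150, 2700, 2850]);
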